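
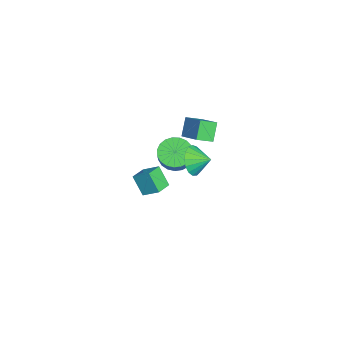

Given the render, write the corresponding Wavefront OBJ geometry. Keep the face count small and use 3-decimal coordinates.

v -2.65 0.326 -0.482
v -2.109 0.519 -1.42
v -2.25 1.354 -0.038
v -2.582 0.738 -1.499
v -3.07 0.862 -1.346
v -3.462 0.863 -0.995
v -3.668 0.741 -0.526
v -3.641 0.524 -0.047
v -3.387 0.261 0.332
v -2.964 0.013 0.525
v -2.47 -0.163 0.487
v -2.016 -0.227 0.227
v -1.708 -0.165 -0.195
v -1.616 0.01 -0.683
v -1.761 0.257 -1.125
v 3.388 -3.133 3.467
v 3.8 -2.232 4.126
v 2.473 -2.573 3.273
v 2.885 -1.672 3.932
v 3.975 -2.568 2.328
v 4.387 -1.667 2.987
v 3.06 -2.008 2.134
v 3.472 -1.107 2.793
v -3.852 -0.157 2.557
v -2.51 0.704 3.393
v -4.19 0.833 2.079
v -2.848 1.694 2.915
v -3.032 -0.394 1.485
v -1.69 0.467 2.321
v -3.37 0.596 1.007
v -2.028 1.457 1.843
v -4.532 -0.739 -1.729
v -3.928 0.031 -2.209
v -2.764 -0.01 -0.811
v -3.368 -0.781 -0.331
v -4.217 0.278 -1.962
v -3.053 0.236 -0.563
v -4.56 0.349 -1.674
v -3.395 0.308 -0.276
v -4.898 0.232 -1.396
v -3.734 0.19 0.002
v -5.173 -0.053 -1.175
v -4.009 -0.095 0.223
v -5.337 -0.457 -1.05
v -4.173 -0.498 0.348
v -5.362 -0.909 -1.043
v -4.198 -0.951 0.355
v -5.243 -1.332 -1.154
v -4.079 -1.374 0.244
v -5.002 -1.653 -1.365
v -3.838 -1.694 0.033
v -4.679 -1.816 -1.638
v -3.515 -1.857 -0.24
v -4.331 -1.792 -1.928
v -3.167 -1.833 -0.53
v -4.018 -1.586 -2.183
v -2.853 -1.628 -0.784
v -3.793 -1.234 -2.359
v -2.629 -1.276 -0.961
v -3.697 -0.797 -2.427
v -2.532 -0.838 -1.029
v -3.744 -0.349 -2.374
v -2.58 -0.391 -0.975
f 2 1 4
f 2 4 3
f 4 1 5
f 4 5 3
f 5 1 6
f 5 6 3
f 6 1 7
f 6 7 3
f 7 1 8
f 7 8 3
f 8 1 9
f 8 9 3
f 9 1 10
f 9 10 3
f 10 1 11
f 10 11 3
f 11 1 12
f 11 12 3
f 12 1 13
f 12 13 3
f 13 1 14
f 13 14 3
f 14 1 15
f 14 15 3
f 15 1 2
f 15 2 3
f 17 19 16
f 20 17 16
f 16 19 18
f 18 20 16
f 17 23 19
f 21 17 20
f 21 23 17
f 19 23 18
f 22 20 18
f 18 23 22
f 22 21 20
f 23 21 22
f 25 27 24
f 28 25 24
f 24 27 26
f 26 28 24
f 25 31 27
f 29 25 28
f 29 31 25
f 27 31 26
f 30 28 26
f 26 31 30
f 30 29 28
f 31 29 30
f 33 32 36
f 33 36 34
f 34 36 37
f 34 37 35
f 36 32 38
f 36 38 37
f 37 38 39
f 37 39 35
f 38 32 40
f 38 40 39
f 39 40 41
f 39 41 35
f 40 32 42
f 40 42 41
f 41 42 43
f 41 43 35
f 42 32 44
f 42 44 43
f 43 44 45
f 43 45 35
f 44 32 46
f 44 46 45
f 45 46 47
f 45 47 35
f 46 32 48
f 46 48 47
f 47 48 49
f 47 49 35
f 48 32 50
f 48 50 49
f 49 50 51
f 49 51 35
f 50 32 52
f 50 52 51
f 51 52 53
f 51 53 35
f 52 32 54
f 52 54 53
f 53 54 55
f 53 55 35
f 54 32 56
f 54 56 55
f 55 56 57
f 55 57 35
f 56 32 58
f 56 58 57
f 57 58 59
f 57 59 35
f 58 32 60
f 58 60 59
f 59 60 61
f 59 61 35
f 60 32 62
f 60 62 61
f 61 62 63
f 61 63 35
f 62 32 33
f 62 33 63
f 63 33 34
f 63 34 35



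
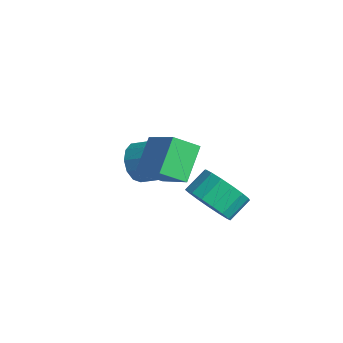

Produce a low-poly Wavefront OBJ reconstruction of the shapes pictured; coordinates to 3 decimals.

v -0.559 1.869 -0.926
v -0.002 1.648 -1.584
v 0.777 2.211 -1.112
v 0.219 2.431 -0.454
v -0.225 2.075 -1.724
v 0.553 2.638 -1.253
v -0.554 2.436 -1.611
v 0.224 2.999 -1.14
v -0.885 2.617 -1.281
v -0.107 3.18 -0.81
v -1.113 2.56 -0.837
v -0.334 3.123 -0.366
v -1.164 2.284 -0.422
v -0.386 2.847 0.049
v -1.024 1.876 -0.167
v -0.245 2.439 0.305
v -0.736 1.465 -0.152
v 0.043 2.028 0.319
v -0.392 1.183 -0.383
v 0.387 1.746 0.088
v -0.101 1.118 -0.786
v 0.678 1.681 -0.315
v 0.045 1.292 -1.234
v 0.823 1.855 -0.763
v 1.486 0.513 0.55
v 0.779 1.538 1.571
v 1.868 1.406 -0.083
v 1.161 2.431 0.938
v 2.999 0.569 1.542
v 2.292 1.594 2.563
v 3.381 1.462 0.909
v 2.674 2.487 1.93
v 3.838 2.027 -0.276
v 4.597 2.479 -0.804
v 4.481 3.386 -0.193
v 3.722 2.933 0.336
v 4.19 2.598 -1.057
v 4.075 3.505 -0.445
v 3.703 2.586 -1.13
v 3.588 3.493 -0.519
v 3.246 2.445 -1.008
v 3.131 3.352 -0.396
v 2.925 2.209 -0.718
v 2.81 3.116 -0.106
v 2.813 1.931 -0.327
v 2.698 2.838 0.285
v 2.936 1.674 0.076
v 2.821 2.581 0.688
v 3.265 1.499 0.399
v 3.15 2.406 1.01
v 3.726 1.444 0.566
v 3.61 2.351 1.178
v 4.212 1.523 0.541
v 4.096 2.43 1.153
v 4.612 1.717 0.329
v 4.497 2.624 0.941
v 4.835 1.982 -0.022
v 4.72 2.889 0.59
v 4.829 2.257 -0.431
v 4.714 3.164 0.181
f 2 1 5
f 2 5 3
f 3 5 6
f 3 6 4
f 5 1 7
f 5 7 6
f 6 7 8
f 6 8 4
f 7 1 9
f 7 9 8
f 8 9 10
f 8 10 4
f 9 1 11
f 9 11 10
f 10 11 12
f 10 12 4
f 11 1 13
f 11 13 12
f 12 13 14
f 12 14 4
f 13 1 15
f 13 15 14
f 14 15 16
f 14 16 4
f 15 1 17
f 15 17 16
f 16 17 18
f 16 18 4
f 17 1 19
f 17 19 18
f 18 19 20
f 18 20 4
f 19 1 21
f 19 21 20
f 20 21 22
f 20 22 4
f 21 1 23
f 21 23 22
f 22 23 24
f 22 24 4
f 23 1 2
f 23 2 24
f 24 2 3
f 24 3 4
f 26 28 25
f 29 26 25
f 25 28 27
f 27 29 25
f 26 32 28
f 30 26 29
f 30 32 26
f 28 32 27
f 31 29 27
f 27 32 31
f 31 30 29
f 32 30 31
f 34 33 37
f 34 37 35
f 35 37 38
f 35 38 36
f 37 33 39
f 37 39 38
f 38 39 40
f 38 40 36
f 39 33 41
f 39 41 40
f 40 41 42
f 40 42 36
f 41 33 43
f 41 43 42
f 42 43 44
f 42 44 36
f 43 33 45
f 43 45 44
f 44 45 46
f 44 46 36
f 45 33 47
f 45 47 46
f 46 47 48
f 46 48 36
f 47 33 49
f 47 49 48
f 48 49 50
f 48 50 36
f 49 33 51
f 49 51 50
f 50 51 52
f 50 52 36
f 51 33 53
f 51 53 52
f 52 53 54
f 52 54 36
f 53 33 55
f 53 55 54
f 54 55 56
f 54 56 36
f 55 33 57
f 55 57 56
f 56 57 58
f 56 58 36
f 57 33 59
f 57 59 58
f 58 59 60
f 58 60 36
f 59 33 34
f 59 34 60
f 60 34 35
f 60 35 36



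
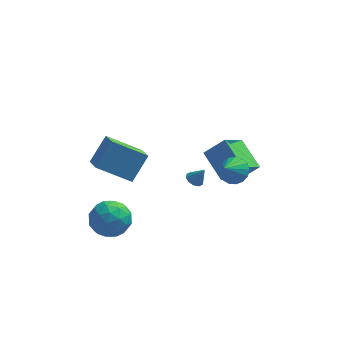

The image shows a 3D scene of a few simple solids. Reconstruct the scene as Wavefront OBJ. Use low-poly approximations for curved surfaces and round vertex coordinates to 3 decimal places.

v -4.722 -1.404 -2.926
v -3.862 -1.527 -3.782
v -3.738 -2.653 -1.758
v -2.878 -2.776 -2.614
v -2.998 -1.719 -2.018
v -3.607 -0.947 -2.74
v -3.993 -3.233 -2.8
v -4.602 -2.461 -3.522
v -3.412 -2.657 -3.704
v -2.797 -1.721 -3.221
v -4.803 -2.459 -2.319
v -4.188 -1.523 -1.836
v -4.378 -1.356 -3.457
v -3.222 -2.824 -2.083
v -3.292 -2.203 -1.733
v -2.787 -2.275 -2.236
v -4.228 -1.015 -2.844
v -3.723 -1.087 -3.347
v -3.215 -1.2 -2.31
v -3.877 -3.093 -2.193
v -3.372 -3.165 -2.696
v -4.813 -1.905 -3.304
v -4.308 -1.977 -3.807
v -4.385 -2.98 -3.23
v -3.608 -2.092 -3.914
v -3.03 -2.827 -3.227
v -3.685 -3.096 -3.337
v -4.043 -2.642 -3.761
v -3.247 -1.542 -3.63
v -2.668 -2.277 -2.943
v -2.739 -1.655 -2.593
v -3.097 -1.201 -3.017
v -2.982 -2.207 -3.584
v -4.932 -1.903 -2.597
v -4.353 -2.638 -1.91
v -4.503 -2.979 -2.523
v -4.861 -2.525 -2.947
v -4.57 -1.353 -2.313
v -3.992 -2.088 -1.626
v -3.557 -1.538 -1.779
v -3.915 -1.084 -2.203
v -4.618 -1.973 -1.956
v 2.544 1.08 -1.286
v 2.976 1.509 -0.65
v 2.016 0.2 -0.334
v 2.605 1.707 -0.672
v 2.221 1.763 -0.834
v 1.91 1.661 -1.1
v 1.745 1.427 -1.409
v 1.763 1.113 -1.689
v 1.96 0.792 -1.877
v 2.291 0.536 -1.93
v 2.68 0.406 -1.835
v 3.038 0.429 -1.614
v 3.283 0.602 -1.318
v 3.358 0.885 -1.014
v 3.248 1.212 -0.773
v -2.563 -2.736 0.989
v -4.407 -2.743 2.075
v -2.993 -1.409 0.268
v -4.837 -1.416 1.353
v -1.803 -1.784 2.287
v -3.647 -1.791 3.372
v -2.233 -0.457 1.565
v -4.077 -0.464 2.651
v 0.358 3.606 -4.445
v 0.808 3.419 -4.722
v 0.902 3.534 -3.515
v 0.828 3.764 -4.707
v 0.668 4.049 -4.592
v 0.391 4.165 -4.421
v 0.101 4.067 -4.259
v -0.091 3.794 -4.169
v -0.111 3.448 -4.184
v 0.048 3.163 -4.299
v 0.326 3.048 -4.47
v 0.616 3.145 -4.632
v 1.866 1.491 -2.513
v 0.846 3.019 -1.581
v 2.776 2.759 -3.596
v 1.757 4.287 -2.664
v 3.003 1.593 -1.436
v 1.984 3.121 -0.504
v 3.914 2.861 -2.519
v 2.894 4.389 -1.587
f 1 38 17
f 38 12 41
f 17 41 6
f 38 41 17
f 1 17 13
f 17 6 18
f 13 18 2
f 17 18 13
f 1 13 22
f 13 2 23
f 22 23 8
f 13 23 22
f 1 22 34
f 22 8 37
f 34 37 11
f 22 37 34
f 1 34 38
f 34 11 42
f 38 42 12
f 34 42 38
f 2 18 29
f 18 6 32
f 29 32 10
f 18 32 29
f 6 41 19
f 41 12 40
f 19 40 5
f 41 40 19
f 12 42 39
f 42 11 35
f 39 35 3
f 42 35 39
f 11 37 36
f 37 8 24
f 36 24 7
f 37 24 36
f 8 23 28
f 23 2 25
f 28 25 9
f 23 25 28
f 4 30 16
f 30 10 31
f 16 31 5
f 30 31 16
f 4 16 14
f 16 5 15
f 14 15 3
f 16 15 14
f 4 14 21
f 14 3 20
f 21 20 7
f 14 20 21
f 4 21 26
f 21 7 27
f 26 27 9
f 21 27 26
f 4 26 30
f 26 9 33
f 30 33 10
f 26 33 30
f 5 31 19
f 31 10 32
f 19 32 6
f 31 32 19
f 3 15 39
f 15 5 40
f 39 40 12
f 15 40 39
f 7 20 36
f 20 3 35
f 36 35 11
f 20 35 36
f 9 27 28
f 27 7 24
f 28 24 8
f 27 24 28
f 10 33 29
f 33 9 25
f 29 25 2
f 33 25 29
f 44 43 46
f 44 46 45
f 46 43 47
f 46 47 45
f 47 43 48
f 47 48 45
f 48 43 49
f 48 49 45
f 49 43 50
f 49 50 45
f 50 43 51
f 50 51 45
f 51 43 52
f 51 52 45
f 52 43 53
f 52 53 45
f 53 43 54
f 53 54 45
f 54 43 55
f 54 55 45
f 55 43 56
f 55 56 45
f 56 43 57
f 56 57 45
f 57 43 44
f 57 44 45
f 59 61 58
f 62 59 58
f 58 61 60
f 60 62 58
f 59 65 61
f 63 59 62
f 63 65 59
f 61 65 60
f 64 62 60
f 60 65 64
f 64 63 62
f 65 63 64
f 67 66 69
f 67 69 68
f 69 66 70
f 69 70 68
f 70 66 71
f 70 71 68
f 71 66 72
f 71 72 68
f 72 66 73
f 72 73 68
f 73 66 74
f 73 74 68
f 74 66 75
f 74 75 68
f 75 66 76
f 75 76 68
f 76 66 77
f 76 77 68
f 77 66 67
f 77 67 68
f 79 81 78
f 82 79 78
f 78 81 80
f 80 82 78
f 79 85 81
f 83 79 82
f 83 85 79
f 81 85 80
f 84 82 80
f 80 85 84
f 84 83 82
f 85 83 84



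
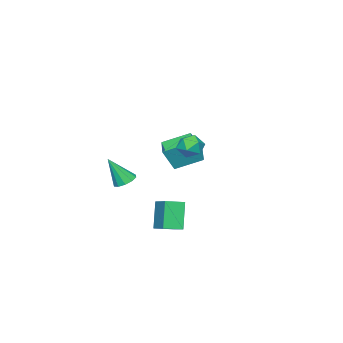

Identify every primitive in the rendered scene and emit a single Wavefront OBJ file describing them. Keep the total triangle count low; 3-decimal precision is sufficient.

v -4.911 -2.33 -1.914
v -4.194 -2.684 -0.391
v -3.84 -1.446 -2.212
v -3.123 -1.801 -0.689
v -3.937 -3.779 -2.711
v -3.22 -4.134 -1.188
v -2.866 -2.896 -3.009
v -2.149 -3.25 -1.486
v 0.952 1.374 1.244
v 1.247 1.831 0.547
v 2.213 1.549 1.893
v 2.508 2.006 1.196
v 1.883 2.349 1.717
v 1.104 2.242 1.316
v 2.356 1.138 1.124
v 1.577 1.031 0.723
v 2.115 1.685 0.473
v 1.823 2.433 0.84
v 1.637 0.947 1.6
v 1.345 1.695 1.967
v 2.869 1.358 -4.931
v 2.179 0.965 -3.172
v 3.822 2.761 -4.243
v 3.132 2.368 -2.484
v 3.768 0.652 -4.736
v 3.078 0.259 -2.977
v 4.721 2.055 -4.048
v 4.031 1.662 -2.289
v 2.165 -2.642 -2.33
v 2.74 -2.145 -2.34
v 2.815 -3.358 -0.59
v 2.377 -1.943 -2.121
v 1.933 -2.007 -1.982
v 1.578 -2.315 -1.976
v 1.447 -2.747 -2.105
v 1.591 -3.139 -2.32
v 1.954 -3.341 -2.539
v 2.398 -3.277 -2.678
v 2.753 -2.969 -2.684
v 2.884 -2.537 -2.555
f 2 4 1
f 5 2 1
f 1 4 3
f 3 5 1
f 2 8 4
f 6 2 5
f 6 8 2
f 4 8 3
f 7 5 3
f 3 8 7
f 7 6 5
f 8 6 7
f 9 20 14
f 9 14 10
f 9 10 16
f 9 16 19
f 9 19 20
f 10 14 18
f 14 20 13
f 20 19 11
f 19 16 15
f 16 10 17
f 12 18 13
f 12 13 11
f 12 11 15
f 12 15 17
f 12 17 18
f 13 18 14
f 11 13 20
f 15 11 19
f 17 15 16
f 18 17 10
f 22 24 21
f 25 22 21
f 21 24 23
f 23 25 21
f 22 28 24
f 26 22 25
f 26 28 22
f 24 28 23
f 27 25 23
f 23 28 27
f 27 26 25
f 28 26 27
f 30 29 32
f 30 32 31
f 32 29 33
f 32 33 31
f 33 29 34
f 33 34 31
f 34 29 35
f 34 35 31
f 35 29 36
f 35 36 31
f 36 29 37
f 36 37 31
f 37 29 38
f 37 38 31
f 38 29 39
f 38 39 31
f 39 29 40
f 39 40 31
f 40 29 30
f 40 30 31



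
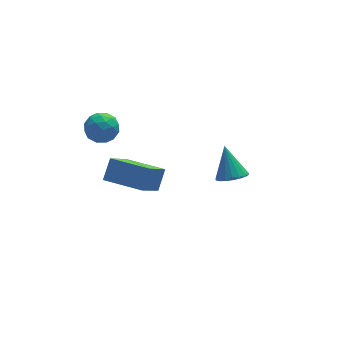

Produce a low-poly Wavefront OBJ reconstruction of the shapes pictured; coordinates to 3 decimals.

v 2.991 2.806 -3.985
v 3.9 2.842 -3.952
v 2.889 3.914 -2.335
v 3.805 3.166 -4.176
v 3.549 3.419 -4.361
v 3.183 3.551 -4.473
v 2.778 3.535 -4.487
v 2.416 3.375 -4.402
v 2.168 3.102 -4.235
v 2.083 2.771 -4.018
v 2.177 2.447 -3.794
v 2.434 2.194 -3.609
v 2.8 2.062 -3.498
v 3.204 2.078 -3.483
v 3.567 2.238 -3.568
v 3.815 2.511 -3.735
v -1.798 0.061 -1.13
v -2.924 -1.093 0.353
v -3.412 1.508 -1.228
v -4.538 0.354 0.255
v -1.242 0.746 -0.175
v -2.368 -0.408 1.308
v -2.856 2.193 -0.273
v -3.982 1.039 1.21
v -4.51 3.626 1.647
v -3.836 4.292 1.89
v -3.644 3.208 0.39
v -2.97 3.874 0.633
v -3.096 3.081 1.191
v -3.632 3.339 1.967
v -3.848 4.161 0.313
v -4.384 4.419 1.089
v -3.428 4.623 1.065
v -2.963 3.955 1.608
v -4.517 3.545 0.672
v -4.052 2.877 1.215
v -4.249 3.995 1.878
v -3.231 3.505 0.402
v -3.305 3.038 0.729
v -2.909 3.43 0.872
v -4.129 3.435 1.924
v -3.733 3.827 2.067
v -3.298 3.115 1.656
v -3.747 3.673 0.213
v -3.351 4.065 0.356
v -4.571 4.07 1.408
v -4.175 4.462 1.551
v -4.182 4.385 0.624
v -3.613 4.582 1.537
v -3.104 4.336 0.798
v -3.62 4.505 0.61
v -3.935 4.656 1.066
v -3.34 4.189 1.856
v -2.831 3.944 1.117
v -2.905 3.477 1.445
v -3.219 3.629 1.901
v -3.1 4.384 1.371
v -4.649 3.556 1.163
v -4.14 3.311 0.424
v -4.261 3.871 0.379
v -4.575 4.023 0.835
v -4.376 3.164 1.482
v -3.867 2.918 0.743
v -3.545 2.844 1.214
v -3.86 2.995 1.67
v -4.38 3.116 0.909
f 2 1 4
f 2 4 3
f 4 1 5
f 4 5 3
f 5 1 6
f 5 6 3
f 6 1 7
f 6 7 3
f 7 1 8
f 7 8 3
f 8 1 9
f 8 9 3
f 9 1 10
f 9 10 3
f 10 1 11
f 10 11 3
f 11 1 12
f 11 12 3
f 12 1 13
f 12 13 3
f 13 1 14
f 13 14 3
f 14 1 15
f 14 15 3
f 15 1 16
f 15 16 3
f 16 1 2
f 16 2 3
f 18 20 17
f 21 18 17
f 17 20 19
f 19 21 17
f 18 24 20
f 22 18 21
f 22 24 18
f 20 24 19
f 23 21 19
f 19 24 23
f 23 22 21
f 24 22 23
f 25 62 41
f 62 36 65
f 41 65 30
f 62 65 41
f 25 41 37
f 41 30 42
f 37 42 26
f 41 42 37
f 25 37 46
f 37 26 47
f 46 47 32
f 37 47 46
f 25 46 58
f 46 32 61
f 58 61 35
f 46 61 58
f 25 58 62
f 58 35 66
f 62 66 36
f 58 66 62
f 26 42 53
f 42 30 56
f 53 56 34
f 42 56 53
f 30 65 43
f 65 36 64
f 43 64 29
f 65 64 43
f 36 66 63
f 66 35 59
f 63 59 27
f 66 59 63
f 35 61 60
f 61 32 48
f 60 48 31
f 61 48 60
f 32 47 52
f 47 26 49
f 52 49 33
f 47 49 52
f 28 54 40
f 54 34 55
f 40 55 29
f 54 55 40
f 28 40 38
f 40 29 39
f 38 39 27
f 40 39 38
f 28 38 45
f 38 27 44
f 45 44 31
f 38 44 45
f 28 45 50
f 45 31 51
f 50 51 33
f 45 51 50
f 28 50 54
f 50 33 57
f 54 57 34
f 50 57 54
f 29 55 43
f 55 34 56
f 43 56 30
f 55 56 43
f 27 39 63
f 39 29 64
f 63 64 36
f 39 64 63
f 31 44 60
f 44 27 59
f 60 59 35
f 44 59 60
f 33 51 52
f 51 31 48
f 52 48 32
f 51 48 52
f 34 57 53
f 57 33 49
f 53 49 26
f 57 49 53



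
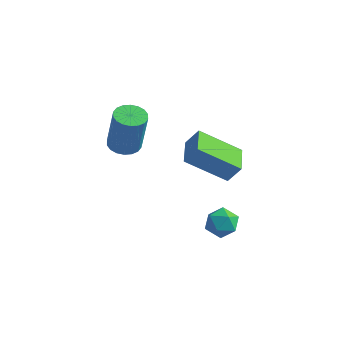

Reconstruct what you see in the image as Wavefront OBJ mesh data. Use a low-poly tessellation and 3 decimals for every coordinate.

v 1.39 -3.168 -0.042
v 1.955 -3.547 -0.441
v 1.185 -4.213 0.661
v 1.75 -4.592 0.262
v 1.94 -4.003 0.751
v 2.066 -3.357 0.317
v 1.074 -4.403 -0.097
v 1.2 -3.757 -0.531
v 1.76 -4.31 -0.474
v 2.295 -4.063 0.049
v 0.845 -3.697 0.171
v 1.38 -3.45 0.694
v -3.937 -2.468 1.827
v -3.24 -2.219 1.706
v -2.866 -2.264 3.772
v -3.563 -2.512 3.893
v -3.414 -1.937 1.744
v -3.039 -1.982 3.81
v -3.691 -1.76 1.798
v -3.317 -1.804 3.864
v -4.018 -1.723 1.858
v -3.643 -1.767 3.924
v -4.328 -1.833 1.912
v -3.954 -1.878 3.978
v -4.561 -2.069 1.949
v -4.186 -2.114 4.015
v -4.67 -2.384 1.962
v -4.296 -2.429 4.028
v -4.634 -2.716 1.948
v -4.26 -2.761 4.014
v -4.461 -2.998 1.91
v -4.086 -3.043 3.976
v -4.183 -3.176 1.856
v -3.809 -3.22 3.922
v -3.857 -3.213 1.796
v -3.482 -3.257 3.862
v -3.546 -3.102 1.742
v -3.172 -3.147 3.808
v -3.314 -2.866 1.705
v -2.939 -2.911 3.771
v -3.204 -2.551 1.692
v -2.83 -2.596 3.758
v 1.104 -2.565 1.622
v -0.488 -3.416 2.845
v 0.465 -1.32 1.656
v -1.127 -2.171 2.878
v 1.607 -2.329 2.442
v 0.015 -3.18 3.664
v 0.968 -1.084 2.475
v -0.624 -1.935 3.698
f 1 12 6
f 1 6 2
f 1 2 8
f 1 8 11
f 1 11 12
f 2 6 10
f 6 12 5
f 12 11 3
f 11 8 7
f 8 2 9
f 4 10 5
f 4 5 3
f 4 3 7
f 4 7 9
f 4 9 10
f 5 10 6
f 3 5 12
f 7 3 11
f 9 7 8
f 10 9 2
f 14 13 17
f 14 17 15
f 15 17 18
f 15 18 16
f 17 13 19
f 17 19 18
f 18 19 20
f 18 20 16
f 19 13 21
f 19 21 20
f 20 21 22
f 20 22 16
f 21 13 23
f 21 23 22
f 22 23 24
f 22 24 16
f 23 13 25
f 23 25 24
f 24 25 26
f 24 26 16
f 25 13 27
f 25 27 26
f 26 27 28
f 26 28 16
f 27 13 29
f 27 29 28
f 28 29 30
f 28 30 16
f 29 13 31
f 29 31 30
f 30 31 32
f 30 32 16
f 31 13 33
f 31 33 32
f 32 33 34
f 32 34 16
f 33 13 35
f 33 35 34
f 34 35 36
f 34 36 16
f 35 13 37
f 35 37 36
f 36 37 38
f 36 38 16
f 37 13 39
f 37 39 38
f 38 39 40
f 38 40 16
f 39 13 41
f 39 41 40
f 40 41 42
f 40 42 16
f 41 13 14
f 41 14 42
f 42 14 15
f 42 15 16
f 44 46 43
f 47 44 43
f 43 46 45
f 45 47 43
f 44 50 46
f 48 44 47
f 48 50 44
f 46 50 45
f 49 47 45
f 45 50 49
f 49 48 47
f 50 48 49



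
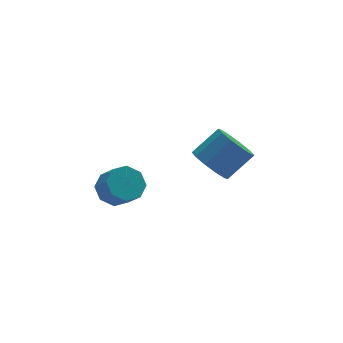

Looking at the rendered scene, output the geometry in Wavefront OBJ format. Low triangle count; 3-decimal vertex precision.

v -3.623 0.669 -4.086
v -3.205 0.125 -4.714
v -2.958 -0.692 -3.842
v -3.377 -0.149 -3.214
v -2.755 0.585 -4.409
v -2.509 -0.232 -3.537
v -2.814 1.094 -3.916
v -2.568 0.277 -3.044
v -3.347 1.354 -3.522
v -3.101 0.537 -2.65
v -4.042 1.212 -3.458
v -3.795 0.395 -2.586
v -4.491 0.752 -3.763
v -4.245 -0.065 -2.891
v -4.432 0.243 -4.256
v -4.186 -0.574 -3.384
v -3.899 -0.017 -4.65
v -3.653 -0.834 -3.778
v 0.717 0.516 -3.722
v 1.31 -0.087 -4.344
v 2.597 0.042 -3.24
v 2.003 0.644 -2.618
v 1.399 0.531 -4.519
v 2.686 0.66 -3.416
v 1.227 1.144 -4.391
v 2.514 1.272 -3.287
v 0.86 1.516 -4.006
v 2.147 1.645 -2.903
v 0.439 1.507 -3.513
v 1.725 1.635 -2.41
v 0.123 1.118 -3.1
v 1.41 1.247 -1.996
v 0.034 0.5 -2.924
v 1.321 0.629 -1.821
v 0.206 -0.112 -3.053
v 1.493 0.016 -1.949
v 0.573 -0.485 -3.437
v 1.86 -0.356 -2.334
v 0.995 -0.475 -3.93
v 2.281 -0.347 -2.827
f 2 1 5
f 2 5 3
f 3 5 6
f 3 6 4
f 5 1 7
f 5 7 6
f 6 7 8
f 6 8 4
f 7 1 9
f 7 9 8
f 8 9 10
f 8 10 4
f 9 1 11
f 9 11 10
f 10 11 12
f 10 12 4
f 11 1 13
f 11 13 12
f 12 13 14
f 12 14 4
f 13 1 15
f 13 15 14
f 14 15 16
f 14 16 4
f 15 1 17
f 15 17 16
f 16 17 18
f 16 18 4
f 17 1 2
f 17 2 18
f 18 2 3
f 18 3 4
f 20 19 23
f 20 23 21
f 21 23 24
f 21 24 22
f 23 19 25
f 23 25 24
f 24 25 26
f 24 26 22
f 25 19 27
f 25 27 26
f 26 27 28
f 26 28 22
f 27 19 29
f 27 29 28
f 28 29 30
f 28 30 22
f 29 19 31
f 29 31 30
f 30 31 32
f 30 32 22
f 31 19 33
f 31 33 32
f 32 33 34
f 32 34 22
f 33 19 35
f 33 35 34
f 34 35 36
f 34 36 22
f 35 19 37
f 35 37 36
f 36 37 38
f 36 38 22
f 37 19 39
f 37 39 38
f 38 39 40
f 38 40 22
f 39 19 20
f 39 20 40
f 40 20 21
f 40 21 22



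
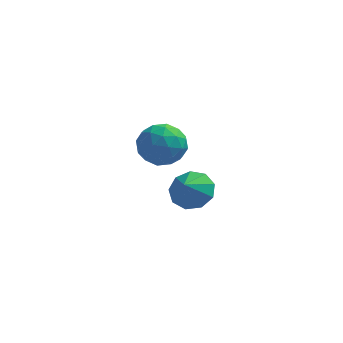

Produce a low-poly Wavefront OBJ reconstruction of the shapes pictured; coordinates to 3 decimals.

v -0.526 4.31 -1.111
v 0.415 3.982 -1.197
v -0.714 3.55 -0.269
v 0.386 4.492 -0.742
v -0.07 4.917 -0.46
v -0.738 5.058 -0.482
v -1.308 4.85 -0.799
v -1.511 4.389 -1.261
v -1.253 3.891 -1.653
v -0.655 3.589 -1.792
v 0.004 3.625 -1.611
v -1.635 1.674 3.934
v -0.585 1.74 3.79
v -1.535 -0.04 3.87
v -0.485 0.026 3.726
v -0.911 0.295 4.661
v -0.972 1.354 4.701
v -1.148 0.346 2.959
v -1.209 1.405 2.999
v -0.284 0.919 3.188
v -0.137 0.888 4.239
v -1.983 0.812 3.421
v -1.836 0.781 4.472
v -1.118 1.858 3.868
v -1.002 -0.158 3.792
v -1.252 0.001 4.342
v -0.635 0.039 4.257
v -1.346 1.631 4.403
v -0.729 1.67 4.318
v -0.921 0.82 4.83
v -1.391 0.03 3.342
v -0.774 0.069 3.257
v -1.485 1.661 3.403
v -0.868 1.699 3.318
v -1.199 0.88 2.83
v -0.324 1.414 3.429
v -0.266 0.406 3.391
v -0.655 0.594 2.941
v -0.691 1.217 2.964
v -0.238 1.396 4.047
v -0.18 0.388 4.009
v -0.43 0.546 4.559
v -0.466 1.169 4.582
v -0.061 0.913 3.693
v -1.94 1.312 3.651
v -1.882 0.304 3.613
v -1.654 0.531 3.078
v -1.69 1.154 3.101
v -1.854 1.294 4.269
v -1.796 0.286 4.231
v -1.429 0.483 4.696
v -1.465 1.106 4.719
v -2.059 0.787 3.967
f 2 1 4
f 2 4 3
f 4 1 5
f 4 5 3
f 5 1 6
f 5 6 3
f 6 1 7
f 6 7 3
f 7 1 8
f 7 8 3
f 8 1 9
f 8 9 3
f 9 1 10
f 9 10 3
f 10 1 11
f 10 11 3
f 11 1 2
f 11 2 3
f 12 49 28
f 49 23 52
f 28 52 17
f 49 52 28
f 12 28 24
f 28 17 29
f 24 29 13
f 28 29 24
f 12 24 33
f 24 13 34
f 33 34 19
f 24 34 33
f 12 33 45
f 33 19 48
f 45 48 22
f 33 48 45
f 12 45 49
f 45 22 53
f 49 53 23
f 45 53 49
f 13 29 40
f 29 17 43
f 40 43 21
f 29 43 40
f 17 52 30
f 52 23 51
f 30 51 16
f 52 51 30
f 23 53 50
f 53 22 46
f 50 46 14
f 53 46 50
f 22 48 47
f 48 19 35
f 47 35 18
f 48 35 47
f 19 34 39
f 34 13 36
f 39 36 20
f 34 36 39
f 15 41 27
f 41 21 42
f 27 42 16
f 41 42 27
f 15 27 25
f 27 16 26
f 25 26 14
f 27 26 25
f 15 25 32
f 25 14 31
f 32 31 18
f 25 31 32
f 15 32 37
f 32 18 38
f 37 38 20
f 32 38 37
f 15 37 41
f 37 20 44
f 41 44 21
f 37 44 41
f 16 42 30
f 42 21 43
f 30 43 17
f 42 43 30
f 14 26 50
f 26 16 51
f 50 51 23
f 26 51 50
f 18 31 47
f 31 14 46
f 47 46 22
f 31 46 47
f 20 38 39
f 38 18 35
f 39 35 19
f 38 35 39
f 21 44 40
f 44 20 36
f 40 36 13
f 44 36 40



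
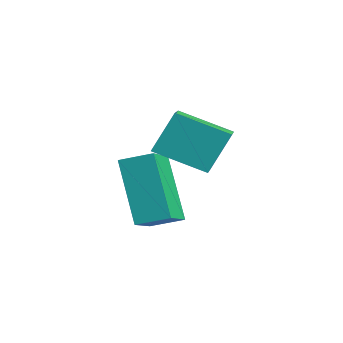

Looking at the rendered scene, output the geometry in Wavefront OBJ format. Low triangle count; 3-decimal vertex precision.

v 2.631 -1.252 -0.292
v 2.571 -0.584 0.891
v 1.716 -0.773 -0.608
v 1.657 -0.104 0.575
v 3.463 -0.076 -0.915
v 3.404 0.593 0.268
v 2.549 0.404 -1.231
v 2.489 1.072 -0.048
v 1.776 -0.942 -3.364
v 0.609 -0.925 -1.57
v 2.247 -0.161 -3.065
v 1.08 -0.144 -1.271
v 2.68 -1.716 -2.769
v 1.513 -1.699 -0.975
v 3.151 -0.935 -2.47
v 1.984 -0.918 -0.676
f 2 4 1
f 5 2 1
f 1 4 3
f 3 5 1
f 2 8 4
f 6 2 5
f 6 8 2
f 4 8 3
f 7 5 3
f 3 8 7
f 7 6 5
f 8 6 7
f 10 12 9
f 13 10 9
f 9 12 11
f 11 13 9
f 10 16 12
f 14 10 13
f 14 16 10
f 12 16 11
f 15 13 11
f 11 16 15
f 15 14 13
f 16 14 15



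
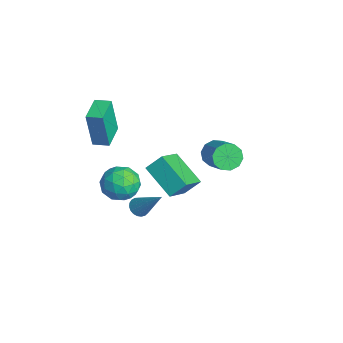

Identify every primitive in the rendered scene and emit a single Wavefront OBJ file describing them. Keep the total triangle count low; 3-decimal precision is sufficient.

v -0.502 -2.667 -0.454
v 0.011 -2.618 -1.321
v 0.169 -4.122 -0.139
v 0.682 -4.073 -1.006
v 0.915 -3.451 -0.246
v 0.5 -2.552 -0.44
v -0.32 -4.188 -1.02
v -0.735 -3.289 -1.214
v 0.124 -3.558 -1.671
v 0.887 -3.102 -1.193
v -0.707 -3.638 -0.267
v 0.056 -3.182 0.211
v -0.304 -2.515 -0.915
v 0.484 -4.225 -0.545
v 0.621 -3.86 -0.098
v 0.923 -3.831 -0.608
v -0.017 -2.476 -0.397
v 0.285 -2.447 -0.907
v 0.816 -2.937 -0.275
v -0.105 -4.293 -0.553
v 0.197 -4.264 -1.063
v -0.743 -2.909 -0.852
v -0.441 -2.88 -1.362
v -0.636 -3.803 -1.185
v 0.064 -3.038 -1.63
v 0.458 -3.893 -1.446
v -0.131 -3.961 -1.453
v -0.375 -3.432 -1.568
v 0.513 -2.77 -1.349
v 0.907 -3.626 -1.164
v 1.044 -3.261 -0.717
v 0.8 -2.732 -0.832
v 0.579 -3.323 -1.555
v -0.727 -3.114 -0.296
v -0.333 -3.97 -0.111
v -0.62 -4.008 -0.628
v -0.864 -3.479 -0.743
v -0.278 -2.847 -0.014
v 0.116 -3.702 0.17
v 0.555 -3.308 0.108
v 0.311 -2.779 -0.007
v -0.399 -3.417 0.095
v 1.012 -1.709 0.974
v 1.119 -0.98 1.694
v 2.523 -1.042 0.075
v 2.63 -0.313 0.795
v 1.95 -2.687 1.825
v 2.057 -1.958 2.545
v 3.461 -2.02 0.926
v 3.568 -1.291 1.646
v -3.132 2.319 -2.728
v -2.829 2.793 -3.282
v -1.424 2.916 -2.406
v -1.728 2.441 -1.852
v -3.058 3.072 -2.953
v -1.653 3.195 -2.078
v -3.315 3.064 -2.539
v -1.91 3.186 -1.663
v -3.503 2.77 -2.196
v -2.098 2.893 -1.321
v -3.549 2.305 -2.057
v -2.144 2.427 -1.181
v -3.436 1.844 -2.174
v -2.031 1.967 -1.298
v -3.207 1.565 -2.502
v -1.802 1.688 -1.627
v -2.95 1.574 -2.917
v -1.545 1.696 -2.041
v -2.762 1.867 -3.259
v -1.357 1.99 -2.384
v -2.716 2.333 -3.399
v -1.311 2.455 -2.523
v -0.78 -2.243 -3.601
v -0.402 -2.637 -3.669
v 0.32 -1.457 -2.059
v -0.325 -2.473 -3.808
v -0.326 -2.269 -3.911
v -0.406 -2.06 -3.96
v -0.55 -1.884 -3.948
v -0.734 -1.769 -3.875
v -0.926 -1.736 -3.755
v -1.093 -1.791 -3.608
v -1.205 -1.924 -3.46
v -1.244 -2.113 -3.336
v -1.202 -2.324 -3.258
v -1.088 -2.521 -3.239
v -0.92 -2.67 -3.283
v -0.728 -2.745 -3.382
v -0.545 -2.734 -3.518
v -2.545 -3.529 1.228
v -2.557 -3.805 3.269
v -2.111 -2.84 1.323
v -2.123 -3.116 3.365
v -1.357 -4.264 1.135
v -1.369 -4.54 3.177
v -0.923 -3.575 1.231
v -0.935 -3.851 3.272
f 1 38 17
f 38 12 41
f 17 41 6
f 38 41 17
f 1 17 13
f 17 6 18
f 13 18 2
f 17 18 13
f 1 13 22
f 13 2 23
f 22 23 8
f 13 23 22
f 1 22 34
f 22 8 37
f 34 37 11
f 22 37 34
f 1 34 38
f 34 11 42
f 38 42 12
f 34 42 38
f 2 18 29
f 18 6 32
f 29 32 10
f 18 32 29
f 6 41 19
f 41 12 40
f 19 40 5
f 41 40 19
f 12 42 39
f 42 11 35
f 39 35 3
f 42 35 39
f 11 37 36
f 37 8 24
f 36 24 7
f 37 24 36
f 8 23 28
f 23 2 25
f 28 25 9
f 23 25 28
f 4 30 16
f 30 10 31
f 16 31 5
f 30 31 16
f 4 16 14
f 16 5 15
f 14 15 3
f 16 15 14
f 4 14 21
f 14 3 20
f 21 20 7
f 14 20 21
f 4 21 26
f 21 7 27
f 26 27 9
f 21 27 26
f 4 26 30
f 26 9 33
f 30 33 10
f 26 33 30
f 5 31 19
f 31 10 32
f 19 32 6
f 31 32 19
f 3 15 39
f 15 5 40
f 39 40 12
f 15 40 39
f 7 20 36
f 20 3 35
f 36 35 11
f 20 35 36
f 9 27 28
f 27 7 24
f 28 24 8
f 27 24 28
f 10 33 29
f 33 9 25
f 29 25 2
f 33 25 29
f 44 46 43
f 47 44 43
f 43 46 45
f 45 47 43
f 44 50 46
f 48 44 47
f 48 50 44
f 46 50 45
f 49 47 45
f 45 50 49
f 49 48 47
f 50 48 49
f 52 51 55
f 52 55 53
f 53 55 56
f 53 56 54
f 55 51 57
f 55 57 56
f 56 57 58
f 56 58 54
f 57 51 59
f 57 59 58
f 58 59 60
f 58 60 54
f 59 51 61
f 59 61 60
f 60 61 62
f 60 62 54
f 61 51 63
f 61 63 62
f 62 63 64
f 62 64 54
f 63 51 65
f 63 65 64
f 64 65 66
f 64 66 54
f 65 51 67
f 65 67 66
f 66 67 68
f 66 68 54
f 67 51 69
f 67 69 68
f 68 69 70
f 68 70 54
f 69 51 71
f 69 71 70
f 70 71 72
f 70 72 54
f 71 51 52
f 71 52 72
f 72 52 53
f 72 53 54
f 74 73 76
f 74 76 75
f 76 73 77
f 76 77 75
f 77 73 78
f 77 78 75
f 78 73 79
f 78 79 75
f 79 73 80
f 79 80 75
f 80 73 81
f 80 81 75
f 81 73 82
f 81 82 75
f 82 73 83
f 82 83 75
f 83 73 84
f 83 84 75
f 84 73 85
f 84 85 75
f 85 73 86
f 85 86 75
f 86 73 87
f 86 87 75
f 87 73 88
f 87 88 75
f 88 73 89
f 88 89 75
f 89 73 74
f 89 74 75
f 91 93 90
f 94 91 90
f 90 93 92
f 92 94 90
f 91 97 93
f 95 91 94
f 95 97 91
f 93 97 92
f 96 94 92
f 92 97 96
f 96 95 94
f 97 95 96



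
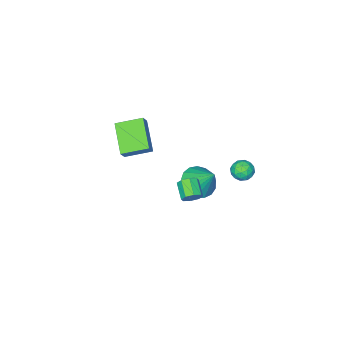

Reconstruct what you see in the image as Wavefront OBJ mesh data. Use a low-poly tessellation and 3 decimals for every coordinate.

v 0.748 0.032 -2.529
v 1.493 0.622 -3
v 0.732 1.248 -1.031
v 1.057 0.821 -3.166
v 0.55 0.839 -3.187
v 0.089 0.672 -3.057
v -0.221 0.359 -2.806
v -0.309 -0.029 -2.491
v -0.155 -0.404 -2.186
v 0.206 -0.678 -1.959
v 0.691 -0.79 -1.862
v 1.19 -0.714 -1.919
v 1.587 -0.467 -2.115
v 1.792 -0.105 -2.406
v 1.758 0.287 -2.725
v 0.257 3.394 1.249
v 0.822 3.79 1.18
v 0.538 2.83 0.32
v 1.103 3.226 0.251
v 1.06 2.771 0.773
v 0.886 3.12 1.347
v 0.474 3.5 0.153
v 0.3 3.849 0.727
v 0.956 3.856 0.502
v 1.319 3.405 0.886
v 0.041 3.215 0.614
v 0.404 2.764 0.998
v 0.515 3.642 1.296
v 0.845 2.978 0.204
v 0.82 2.711 0.511
v 1.152 2.944 0.47
v 0.552 3.248 1.395
v 0.885 3.48 1.354
v 1.025 2.881 1.115
v 0.475 3.14 0.146
v 0.808 3.372 0.105
v 0.208 3.676 1.03
v 0.54 3.909 0.989
v 0.335 3.739 0.385
v 0.926 3.913 0.857
v 1.091 3.581 0.311
v 0.721 3.743 0.253
v 0.619 3.948 0.591
v 1.139 3.648 1.082
v 1.304 3.317 0.536
v 1.279 3.049 0.843
v 1.177 3.254 1.181
v 1.218 3.687 0.684
v 0.056 3.303 0.964
v 0.221 2.972 0.418
v 0.183 3.366 0.319
v 0.081 3.571 0.657
v 0.269 3.039 1.189
v 0.434 2.707 0.643
v 0.741 2.672 0.909
v 0.639 2.877 1.247
v 0.142 2.933 0.816
v 2.984 -3.519 -1.368
v 2.071 -5.057 -0.268
v 1.82 -2.485 -0.888
v 0.906 -4.022 0.212
v 3.434 -3.318 -0.712
v 2.52 -4.855 0.388
v 2.269 -2.283 -0.232
v 1.356 -3.821 0.868
v 3.536 2.54 -0.335
v 3.989 2.533 0.042
v 3.538 1.694 0.571
v 3.084 1.7 0.195
v 3.653 2.801 0.181
v 3.202 1.962 0.71
v 3.248 2.916 0.018
v 2.797 2.077 0.547
v 3.012 2.81 -0.352
v 2.56 1.971 0.177
v 3.082 2.546 -0.711
v 2.631 1.707 -0.182
v 3.418 2.278 -0.85
v 2.967 1.439 -0.321
v 3.823 2.163 -0.687
v 3.372 1.324 -0.158
v 4.06 2.269 -0.317
v 3.608 1.43 0.212
f 2 1 4
f 2 4 3
f 4 1 5
f 4 5 3
f 5 1 6
f 5 6 3
f 6 1 7
f 6 7 3
f 7 1 8
f 7 8 3
f 8 1 9
f 8 9 3
f 9 1 10
f 9 10 3
f 10 1 11
f 10 11 3
f 11 1 12
f 11 12 3
f 12 1 13
f 12 13 3
f 13 1 14
f 13 14 3
f 14 1 15
f 14 15 3
f 15 1 2
f 15 2 3
f 16 53 32
f 53 27 56
f 32 56 21
f 53 56 32
f 16 32 28
f 32 21 33
f 28 33 17
f 32 33 28
f 16 28 37
f 28 17 38
f 37 38 23
f 28 38 37
f 16 37 49
f 37 23 52
f 49 52 26
f 37 52 49
f 16 49 53
f 49 26 57
f 53 57 27
f 49 57 53
f 17 33 44
f 33 21 47
f 44 47 25
f 33 47 44
f 21 56 34
f 56 27 55
f 34 55 20
f 56 55 34
f 27 57 54
f 57 26 50
f 54 50 18
f 57 50 54
f 26 52 51
f 52 23 39
f 51 39 22
f 52 39 51
f 23 38 43
f 38 17 40
f 43 40 24
f 38 40 43
f 19 45 31
f 45 25 46
f 31 46 20
f 45 46 31
f 19 31 29
f 31 20 30
f 29 30 18
f 31 30 29
f 19 29 36
f 29 18 35
f 36 35 22
f 29 35 36
f 19 36 41
f 36 22 42
f 41 42 24
f 36 42 41
f 19 41 45
f 41 24 48
f 45 48 25
f 41 48 45
f 20 46 34
f 46 25 47
f 34 47 21
f 46 47 34
f 18 30 54
f 30 20 55
f 54 55 27
f 30 55 54
f 22 35 51
f 35 18 50
f 51 50 26
f 35 50 51
f 24 42 43
f 42 22 39
f 43 39 23
f 42 39 43
f 25 48 44
f 48 24 40
f 44 40 17
f 48 40 44
f 59 61 58
f 62 59 58
f 58 61 60
f 60 62 58
f 59 65 61
f 63 59 62
f 63 65 59
f 61 65 60
f 64 62 60
f 60 65 64
f 64 63 62
f 65 63 64
f 67 66 70
f 67 70 68
f 68 70 71
f 68 71 69
f 70 66 72
f 70 72 71
f 71 72 73
f 71 73 69
f 72 66 74
f 72 74 73
f 73 74 75
f 73 75 69
f 74 66 76
f 74 76 75
f 75 76 77
f 75 77 69
f 76 66 78
f 76 78 77
f 77 78 79
f 77 79 69
f 78 66 80
f 78 80 79
f 79 80 81
f 79 81 69
f 80 66 82
f 80 82 81
f 81 82 83
f 81 83 69
f 82 66 67
f 82 67 83
f 83 67 68
f 83 68 69



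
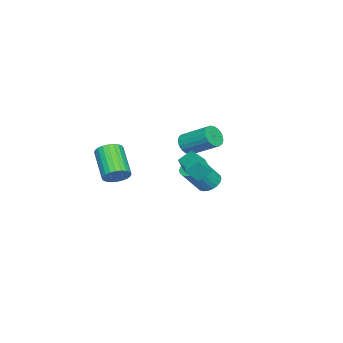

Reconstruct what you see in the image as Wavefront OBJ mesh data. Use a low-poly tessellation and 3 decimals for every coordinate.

v -2.795 1.602 -3.582
v -2.369 2.206 -3.602
v -1.419 1.583 -2.218
v -1.845 0.978 -2.198
v -2.577 2.29 -3.421
v -1.628 1.667 -2.037
v -2.819 2.27 -3.264
v -1.87 1.646 -1.881
v -3.057 2.147 -3.156
v -2.108 1.524 -1.772
v -3.255 1.942 -3.113
v -2.306 1.318 -1.729
v -3.383 1.684 -3.141
v -2.434 1.061 -1.757
v -3.422 1.414 -3.236
v -2.472 0.791 -1.852
v -3.365 1.173 -3.384
v -2.415 0.55 -2
v -3.221 0.997 -3.562
v -2.271 0.374 -2.178
v -3.012 0.913 -3.743
v -2.063 0.29 -2.359
v -2.77 0.934 -3.899
v -1.821 0.31 -2.516
v -2.532 1.056 -4.008
v -1.583 0.433 -2.624
v -2.334 1.262 -4.051
v -1.385 0.638 -2.667
v -2.206 1.519 -4.023
v -1.257 0.896 -2.639
v -2.168 1.789 -3.928
v -1.218 1.166 -2.544
v -2.225 2.03 -3.78
v -1.275 1.407 -2.396
v -3.759 -0.018 -1.443
v -3.149 0.108 -1.824
v -2.891 1.724 -0.878
v -3.501 1.598 -0.497
v -3.36 0.242 -1.996
v -3.102 1.858 -1.05
v -3.64 0.331 -2.073
v -3.382 1.947 -1.127
v -3.94 0.361 -2.04
v -3.682 1.976 -1.095
v -4.209 0.324 -1.905
v -3.951 1.94 -0.959
v -4.4 0.229 -1.689
v -4.142 1.845 -0.743
v -4.481 0.09 -1.431
v -4.223 1.706 -0.485
v -4.436 -0.067 -1.175
v -4.178 1.549 -0.229
v -4.275 -0.215 -0.965
v -4.017 1.401 -0.02
v -4.024 -0.329 -0.838
v -3.766 1.286 0.107
v -3.728 -0.39 -0.816
v -3.469 1.226 0.13
v -3.436 -0.386 -0.901
v -3.178 1.23 0.044
v -3.201 -0.319 -1.081
v -2.943 1.297 -0.135
v -3.062 -0.199 -1.323
v -2.804 1.417 -0.377
v -3.044 -0.049 -1.586
v -2.786 1.567 -0.64
v 2.256 2.605 -0.444
v 1.946 3.188 0.182
v 3.52 3.451 -0.607
v 3.211 4.034 0.02
v 2.709 2.066 0.28
v 2.4 2.649 0.907
v 3.974 2.912 0.118
v 3.664 3.495 0.744
v 3.478 -0.885 -1.017
v 3.752 -0.502 -0.446
v 2.557 -1.451 0.767
v 2.282 -1.835 0.197
v 3.533 -0.332 -0.529
v 2.338 -1.281 0.685
v 3.306 -0.246 -0.685
v 2.111 -1.196 0.528
v 3.105 -0.258 -0.892
v 1.91 -1.207 0.321
v 2.961 -0.365 -1.118
v 1.766 -1.315 0.095
v 2.896 -0.551 -1.329
v 1.7 -1.501 -0.115
v 2.919 -0.789 -1.492
v 1.723 -1.738 -0.278
v 3.027 -1.04 -1.582
v 1.831 -1.99 -0.369
v 3.203 -1.269 -1.587
v 2.008 -2.218 -0.374
v 3.422 -1.439 -1.505
v 2.227 -2.388 -0.291
v 3.649 -1.524 -1.348
v 2.454 -2.474 -0.135
v 3.85 -1.513 -1.141
v 2.655 -2.462 0.072
v 3.994 -1.405 -0.915
v 2.799 -2.355 0.298
v 4.06 -1.219 -0.705
v 2.864 -2.169 0.509
v 4.037 -0.982 -0.542
v 2.841 -1.931 0.672
v 3.929 -0.73 -0.451
v 2.733 -1.68 0.762
f 2 1 5
f 2 5 3
f 3 5 6
f 3 6 4
f 5 1 7
f 5 7 6
f 6 7 8
f 6 8 4
f 7 1 9
f 7 9 8
f 8 9 10
f 8 10 4
f 9 1 11
f 9 11 10
f 10 11 12
f 10 12 4
f 11 1 13
f 11 13 12
f 12 13 14
f 12 14 4
f 13 1 15
f 13 15 14
f 14 15 16
f 14 16 4
f 15 1 17
f 15 17 16
f 16 17 18
f 16 18 4
f 17 1 19
f 17 19 18
f 18 19 20
f 18 20 4
f 19 1 21
f 19 21 20
f 20 21 22
f 20 22 4
f 21 1 23
f 21 23 22
f 22 23 24
f 22 24 4
f 23 1 25
f 23 25 24
f 24 25 26
f 24 26 4
f 25 1 27
f 25 27 26
f 26 27 28
f 26 28 4
f 27 1 29
f 27 29 28
f 28 29 30
f 28 30 4
f 29 1 31
f 29 31 30
f 30 31 32
f 30 32 4
f 31 1 33
f 31 33 32
f 32 33 34
f 32 34 4
f 33 1 2
f 33 2 34
f 34 2 3
f 34 3 4
f 36 35 39
f 36 39 37
f 37 39 40
f 37 40 38
f 39 35 41
f 39 41 40
f 40 41 42
f 40 42 38
f 41 35 43
f 41 43 42
f 42 43 44
f 42 44 38
f 43 35 45
f 43 45 44
f 44 45 46
f 44 46 38
f 45 35 47
f 45 47 46
f 46 47 48
f 46 48 38
f 47 35 49
f 47 49 48
f 48 49 50
f 48 50 38
f 49 35 51
f 49 51 50
f 50 51 52
f 50 52 38
f 51 35 53
f 51 53 52
f 52 53 54
f 52 54 38
f 53 35 55
f 53 55 54
f 54 55 56
f 54 56 38
f 55 35 57
f 55 57 56
f 56 57 58
f 56 58 38
f 57 35 59
f 57 59 58
f 58 59 60
f 58 60 38
f 59 35 61
f 59 61 60
f 60 61 62
f 60 62 38
f 61 35 63
f 61 63 62
f 62 63 64
f 62 64 38
f 63 35 65
f 63 65 64
f 64 65 66
f 64 66 38
f 65 35 36
f 65 36 66
f 66 36 37
f 66 37 38
f 68 70 67
f 71 68 67
f 67 70 69
f 69 71 67
f 68 74 70
f 72 68 71
f 72 74 68
f 70 74 69
f 73 71 69
f 69 74 73
f 73 72 71
f 74 72 73
f 76 75 79
f 76 79 77
f 77 79 80
f 77 80 78
f 79 75 81
f 79 81 80
f 80 81 82
f 80 82 78
f 81 75 83
f 81 83 82
f 82 83 84
f 82 84 78
f 83 75 85
f 83 85 84
f 84 85 86
f 84 86 78
f 85 75 87
f 85 87 86
f 86 87 88
f 86 88 78
f 87 75 89
f 87 89 88
f 88 89 90
f 88 90 78
f 89 75 91
f 89 91 90
f 90 91 92
f 90 92 78
f 91 75 93
f 91 93 92
f 92 93 94
f 92 94 78
f 93 75 95
f 93 95 94
f 94 95 96
f 94 96 78
f 95 75 97
f 95 97 96
f 96 97 98
f 96 98 78
f 97 75 99
f 97 99 98
f 98 99 100
f 98 100 78
f 99 75 101
f 99 101 100
f 100 101 102
f 100 102 78
f 101 75 103
f 101 103 102
f 102 103 104
f 102 104 78
f 103 75 105
f 103 105 104
f 104 105 106
f 104 106 78
f 105 75 107
f 105 107 106
f 106 107 108
f 106 108 78
f 107 75 76
f 107 76 108
f 108 76 77
f 108 77 78



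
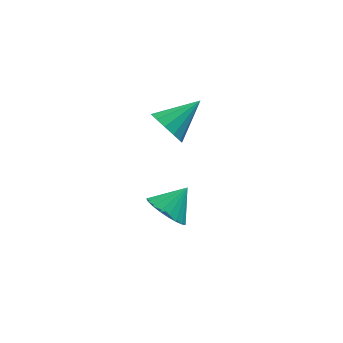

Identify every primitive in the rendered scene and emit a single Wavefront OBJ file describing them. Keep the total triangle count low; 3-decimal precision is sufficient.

v 0.055 -2.051 -1.236
v 0.672 -1.979 -1.928
v 0.925 -1.509 -0.404
v 0.485 -1.642 -1.952
v 0.224 -1.375 -1.852
v -0.067 -1.225 -1.646
v -0.336 -1.217 -1.369
v -0.538 -1.354 -1.069
v -0.638 -1.611 -0.797
v -0.617 -1.945 -0.602
v -0.481 -2.296 -0.516
v -0.251 -2.605 -0.555
v 0.031 -2.818 -0.712
v 0.317 -2.899 -0.959
v 0.558 -2.832 -1.254
v 0.712 -2.631 -1.546
v 0.753 -2.329 -1.784
v 0.621 2.728 -1.054
v 1.186 2.21 -1.545
v 2.079 3.492 -0.186
v 1.118 2.643 -1.812
v 0.893 3.103 -1.838
v 0.581 3.444 -1.615
v 0.283 3.558 -1.214
v 0.092 3.408 -0.763
v 0.069 3.043 -0.403
v 0.221 2.578 -0.251
v 0.501 2.161 -0.353
v 0.819 1.924 -0.678
v 1.074 1.942 -1.123
f 2 1 4
f 2 4 3
f 4 1 5
f 4 5 3
f 5 1 6
f 5 6 3
f 6 1 7
f 6 7 3
f 7 1 8
f 7 8 3
f 8 1 9
f 8 9 3
f 9 1 10
f 9 10 3
f 10 1 11
f 10 11 3
f 11 1 12
f 11 12 3
f 12 1 13
f 12 13 3
f 13 1 14
f 13 14 3
f 14 1 15
f 14 15 3
f 15 1 16
f 15 16 3
f 16 1 17
f 16 17 3
f 17 1 2
f 17 2 3
f 19 18 21
f 19 21 20
f 21 18 22
f 21 22 20
f 22 18 23
f 22 23 20
f 23 18 24
f 23 24 20
f 24 18 25
f 24 25 20
f 25 18 26
f 25 26 20
f 26 18 27
f 26 27 20
f 27 18 28
f 27 28 20
f 28 18 29
f 28 29 20
f 29 18 30
f 29 30 20
f 30 18 19
f 30 19 20



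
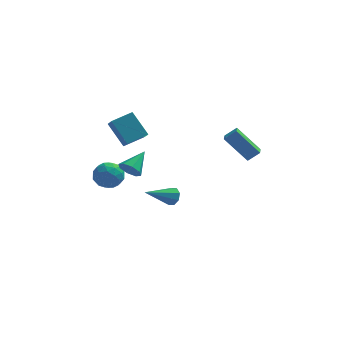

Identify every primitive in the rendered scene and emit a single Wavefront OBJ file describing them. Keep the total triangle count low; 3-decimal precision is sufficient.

v -0.116 2.842 -3.82
v 0.318 2.59 -3.362
v -1.704 1.818 -2.88
v 0.113 3.044 -3.213
v -0.227 3.38 -3.42
v -0.501 3.401 -3.861
v -0.551 3.094 -4.279
v -0.346 2.64 -4.427
v -0.006 2.304 -4.221
v 0.269 2.283 -3.779
v -2.418 -0.101 0.158
v -2.088 0.137 -0.496
v -1.642 1.141 1.002
v -2.608 0.397 -0.398
v -3.017 0.364 0.025
v -3.075 0.06 0.526
v -2.748 -0.339 0.812
v -2.228 -0.598 0.714
v -1.819 -0.566 0.291
v -1.761 -0.261 -0.21
v 2.914 1.318 2.078
v 3.614 1.439 2.679
v 2.937 2.174 1.879
v 3.636 2.296 2.48
v 4.304 0.924 0.54
v 5.003 1.046 1.141
v 4.326 1.781 0.341
v 5.026 1.902 0.942
v -2.603 0.758 1.844
v -3.569 1.559 3.231
v -2.908 1.704 1.086
v -3.874 2.505 2.472
v -1.446 1.455 2.248
v -2.412 2.256 3.634
v -1.751 2.401 1.489
v -2.717 3.202 2.876
v -4.496 2.09 -1.241
v -3.551 2.347 -0.996
v -4.009 0.553 -1.504
v -3.064 0.81 -1.259
v -3.782 0.793 -0.55
v -4.083 1.743 -0.387
v -3.477 1.157 -2.113
v -3.778 2.107 -1.95
v -2.921 1.771 -1.535
v -3.11 1.546 -0.569
v -4.45 1.354 -1.931
v -4.639 1.129 -0.965
v -4.066 2.353 -1.095
v -3.494 0.547 -1.405
v -3.916 0.536 -0.988
v -3.361 0.688 -0.844
v -4.379 1.998 -0.738
v -3.824 2.149 -0.594
v -3.96 1.236 -0.332
v -3.736 0.751 -1.906
v -3.181 0.902 -1.762
v -4.199 2.212 -1.656
v -3.644 2.364 -1.512
v -3.6 1.664 -2.168
v -3.141 2.166 -1.268
v -2.854 1.263 -1.423
v -3.097 1.467 -1.924
v -3.274 2.025 -1.829
v -3.252 2.033 -0.7
v -2.965 1.13 -0.855
v -3.388 1.12 -0.438
v -3.564 1.678 -0.343
v -2.881 1.695 -1.017
v -4.595 1.77 -1.645
v -4.308 0.867 -1.8
v -3.996 1.222 -2.157
v -4.172 1.78 -2.062
v -4.706 1.637 -1.077
v -4.419 0.734 -1.232
v -4.286 0.875 -0.671
v -4.463 1.433 -0.576
v -4.679 1.205 -1.483
f 2 1 4
f 2 4 3
f 4 1 5
f 4 5 3
f 5 1 6
f 5 6 3
f 6 1 7
f 6 7 3
f 7 1 8
f 7 8 3
f 8 1 9
f 8 9 3
f 9 1 10
f 9 10 3
f 10 1 2
f 10 2 3
f 12 11 14
f 12 14 13
f 14 11 15
f 14 15 13
f 15 11 16
f 15 16 13
f 16 11 17
f 16 17 13
f 17 11 18
f 17 18 13
f 18 11 19
f 18 19 13
f 19 11 20
f 19 20 13
f 20 11 12
f 20 12 13
f 22 24 21
f 25 22 21
f 21 24 23
f 23 25 21
f 22 28 24
f 26 22 25
f 26 28 22
f 24 28 23
f 27 25 23
f 23 28 27
f 27 26 25
f 28 26 27
f 30 32 29
f 33 30 29
f 29 32 31
f 31 33 29
f 30 36 32
f 34 30 33
f 34 36 30
f 32 36 31
f 35 33 31
f 31 36 35
f 35 34 33
f 36 34 35
f 37 74 53
f 74 48 77
f 53 77 42
f 74 77 53
f 37 53 49
f 53 42 54
f 49 54 38
f 53 54 49
f 37 49 58
f 49 38 59
f 58 59 44
f 49 59 58
f 37 58 70
f 58 44 73
f 70 73 47
f 58 73 70
f 37 70 74
f 70 47 78
f 74 78 48
f 70 78 74
f 38 54 65
f 54 42 68
f 65 68 46
f 54 68 65
f 42 77 55
f 77 48 76
f 55 76 41
f 77 76 55
f 48 78 75
f 78 47 71
f 75 71 39
f 78 71 75
f 47 73 72
f 73 44 60
f 72 60 43
f 73 60 72
f 44 59 64
f 59 38 61
f 64 61 45
f 59 61 64
f 40 66 52
f 66 46 67
f 52 67 41
f 66 67 52
f 40 52 50
f 52 41 51
f 50 51 39
f 52 51 50
f 40 50 57
f 50 39 56
f 57 56 43
f 50 56 57
f 40 57 62
f 57 43 63
f 62 63 45
f 57 63 62
f 40 62 66
f 62 45 69
f 66 69 46
f 62 69 66
f 41 67 55
f 67 46 68
f 55 68 42
f 67 68 55
f 39 51 75
f 51 41 76
f 75 76 48
f 51 76 75
f 43 56 72
f 56 39 71
f 72 71 47
f 56 71 72
f 45 63 64
f 63 43 60
f 64 60 44
f 63 60 64
f 46 69 65
f 69 45 61
f 65 61 38
f 69 61 65



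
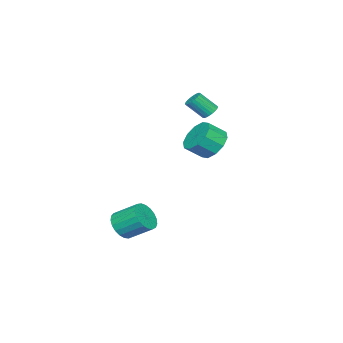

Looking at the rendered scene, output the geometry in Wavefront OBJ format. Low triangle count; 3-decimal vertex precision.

v -1.055 2.911 1.359
v -0.227 3.485 1.101
v 0.463 2.824 1.844
v -0.365 2.249 2.101
v -0.51 3.76 1.609
v 0.18 3.099 2.351
v -1.001 3.711 2.021
v -0.311 3.05 2.763
v -1.512 3.355 2.18
v -0.823 2.694 2.922
v -1.849 2.83 2.025
v -1.159 2.169 2.768
v -1.883 2.336 1.616
v -1.193 1.675 2.359
v -1.6 2.061 1.109
v -0.91 1.4 1.851
v -1.109 2.11 0.697
v -0.419 1.449 1.439
v -0.597 2.466 0.538
v 0.092 1.805 1.28
v -0.261 2.991 0.692
v 0.429 2.33 1.435
v -2.373 1.92 3.052
v -1.974 2.27 3.151
v -1.508 1.471 4.107
v -1.907 1.12 4.008
v -2.123 2.34 3.282
v -1.658 1.541 4.238
v -2.311 2.346 3.378
v -1.845 1.546 4.334
v -2.508 2.287 3.425
v -2.042 1.487 4.38
v -2.684 2.172 3.414
v -2.218 1.372 4.37
v -2.813 2.018 3.349
v -2.347 1.219 4.305
v -2.875 1.85 3.238
v -2.409 1.051 4.194
v -2.86 1.692 3.099
v -2.395 0.893 4.055
v -2.772 1.569 2.953
v -2.306 0.77 3.909
v -2.622 1.499 2.822
v -2.157 0.7 3.778
v -2.435 1.494 2.726
v -1.969 0.694 3.682
v -2.238 1.553 2.68
v -1.772 0.753 3.635
v -2.062 1.668 2.69
v -1.596 0.868 3.646
v -1.933 1.821 2.755
v -1.467 1.022 3.711
v -1.871 1.989 2.866
v -1.405 1.19 3.822
v -1.885 2.147 3.005
v -1.42 1.348 3.961
v 3.364 0.125 -3.377
v 4.017 -0.127 -2.812
v 3.769 1.142 -1.958
v 3.116 1.395 -2.523
v 4.206 0.078 -3.062
v 3.958 1.347 -2.208
v 4.249 0.291 -3.366
v 4 1.56 -2.512
v 4.139 0.476 -3.673
v 3.89 1.745 -2.819
v 3.895 0.6 -3.928
v 3.646 1.869 -3.074
v 3.559 0.642 -4.088
v 3.311 1.911 -3.234
v 3.189 0.594 -4.125
v 2.941 1.864 -3.271
v 2.85 0.466 -4.033
v 2.602 1.735 -3.179
v 2.6 0.279 -3.827
v 2.352 1.548 -2.973
v 2.482 0.065 -3.544
v 2.234 1.334 -2.69
v 2.516 -0.138 -3.231
v 2.268 1.131 -2.377
v 2.697 -0.296 -2.944
v 2.449 0.973 -2.09
v 2.993 -0.381 -2.732
v 2.745 0.888 -1.878
v 3.354 -0.378 -2.631
v 3.106 0.891 -1.777
v 3.716 -0.289 -2.66
v 3.468 0.981 -1.805
f 2 1 5
f 2 5 3
f 3 5 6
f 3 6 4
f 5 1 7
f 5 7 6
f 6 7 8
f 6 8 4
f 7 1 9
f 7 9 8
f 8 9 10
f 8 10 4
f 9 1 11
f 9 11 10
f 10 11 12
f 10 12 4
f 11 1 13
f 11 13 12
f 12 13 14
f 12 14 4
f 13 1 15
f 13 15 14
f 14 15 16
f 14 16 4
f 15 1 17
f 15 17 16
f 16 17 18
f 16 18 4
f 17 1 19
f 17 19 18
f 18 19 20
f 18 20 4
f 19 1 21
f 19 21 20
f 20 21 22
f 20 22 4
f 21 1 2
f 21 2 22
f 22 2 3
f 22 3 4
f 24 23 27
f 24 27 25
f 25 27 28
f 25 28 26
f 27 23 29
f 27 29 28
f 28 29 30
f 28 30 26
f 29 23 31
f 29 31 30
f 30 31 32
f 30 32 26
f 31 23 33
f 31 33 32
f 32 33 34
f 32 34 26
f 33 23 35
f 33 35 34
f 34 35 36
f 34 36 26
f 35 23 37
f 35 37 36
f 36 37 38
f 36 38 26
f 37 23 39
f 37 39 38
f 38 39 40
f 38 40 26
f 39 23 41
f 39 41 40
f 40 41 42
f 40 42 26
f 41 23 43
f 41 43 42
f 42 43 44
f 42 44 26
f 43 23 45
f 43 45 44
f 44 45 46
f 44 46 26
f 45 23 47
f 45 47 46
f 46 47 48
f 46 48 26
f 47 23 49
f 47 49 48
f 48 49 50
f 48 50 26
f 49 23 51
f 49 51 50
f 50 51 52
f 50 52 26
f 51 23 53
f 51 53 52
f 52 53 54
f 52 54 26
f 53 23 55
f 53 55 54
f 54 55 56
f 54 56 26
f 55 23 24
f 55 24 56
f 56 24 25
f 56 25 26
f 58 57 61
f 58 61 59
f 59 61 62
f 59 62 60
f 61 57 63
f 61 63 62
f 62 63 64
f 62 64 60
f 63 57 65
f 63 65 64
f 64 65 66
f 64 66 60
f 65 57 67
f 65 67 66
f 66 67 68
f 66 68 60
f 67 57 69
f 67 69 68
f 68 69 70
f 68 70 60
f 69 57 71
f 69 71 70
f 70 71 72
f 70 72 60
f 71 57 73
f 71 73 72
f 72 73 74
f 72 74 60
f 73 57 75
f 73 75 74
f 74 75 76
f 74 76 60
f 75 57 77
f 75 77 76
f 76 77 78
f 76 78 60
f 77 57 79
f 77 79 78
f 78 79 80
f 78 80 60
f 79 57 81
f 79 81 80
f 80 81 82
f 80 82 60
f 81 57 83
f 81 83 82
f 82 83 84
f 82 84 60
f 83 57 85
f 83 85 84
f 84 85 86
f 84 86 60
f 85 57 87
f 85 87 86
f 86 87 88
f 86 88 60
f 87 57 58
f 87 58 88
f 88 58 59
f 88 59 60



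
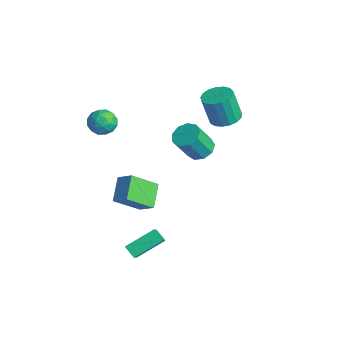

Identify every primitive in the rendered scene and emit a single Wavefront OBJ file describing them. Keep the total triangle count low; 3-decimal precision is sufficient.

v -0.255 3.044 1.578
v 0.42 3.653 1.819
v 0.13 3.245 3.662
v -0.545 2.636 3.422
v 0.045 3.902 1.816
v -0.244 3.495 3.659
v -0.398 3.956 1.758
v -0.687 3.548 3.601
v -0.808 3.8 1.659
v -1.098 3.392 3.502
v -1.092 3.471 1.541
v -1.381 3.063 3.385
v -1.184 3.044 1.432
v -1.473 2.636 3.276
v -1.063 2.618 1.357
v -1.353 2.21 3.2
v -0.757 2.288 1.332
v -1.047 1.881 3.176
v -0.337 2.132 1.364
v -0.626 1.724 3.207
v 0.103 2.185 1.445
v -0.187 1.777 3.288
v 0.46 2.435 1.556
v 0.171 2.027 3.399
v 0.654 2.824 1.673
v 0.364 2.416 3.516
v 0.639 3.263 1.767
v 0.349 2.855 3.611
v -0.75 -3.389 -1.418
v 0.107 -2.975 -0.755
v -0.538 -1.864 -2.646
v 0.32 -1.45 -1.983
v 0.32 -4.23 -2.277
v 1.178 -3.816 -1.614
v 0.533 -2.705 -3.505
v 1.39 -2.291 -2.842
v 2.755 -4.564 -4.11
v 3.628 -5.165 -3.121
v 2.905 -2.924 -3.246
v 3.777 -3.525 -2.256
v 3.423 -4.375 -4.584
v 4.295 -4.976 -3.594
v 3.572 -2.735 -3.719
v 4.445 -3.336 -2.73
v -0.045 1.376 -0.29
v 0.397 0.74 -0.686
v 0.448 -0.232 0.934
v 0.005 0.404 1.33
v 0.775 1.139 -0.458
v 0.826 0.167 1.162
v 0.769 1.65 -0.152
v 0.82 0.678 1.469
v 0.382 2.032 0.09
v 0.433 1.06 1.71
v -0.205 2.107 0.154
v -0.154 1.135 1.774
v -0.717 1.84 0.01
v -0.666 0.868 1.63
v -0.915 1.356 -0.274
v -0.864 0.384 1.346
v -0.706 0.881 -0.566
v -0.655 -0.091 1.054
v -0.188 0.638 -0.728
v -0.137 -0.334 0.892
v -2.482 -2.943 2.326
v -1.593 -2.948 2.234
v -2.447 -4.332 2.726
v -1.558 -4.337 2.634
v -1.937 -3.868 3.295
v -1.958 -3.01 3.047
v -2.082 -4.27 1.913
v -2.103 -3.412 1.665
v -1.346 -3.768 1.979
v -1.256 -3.519 2.833
v -2.784 -3.761 2.127
v -2.694 -3.512 2.981
v -2.04 -2.823 2.245
v -2 -4.457 2.715
v -2.222 -4.181 3.103
v -1.7 -4.184 3.049
v -2.255 -2.86 2.723
v -1.733 -2.863 2.669
v -1.935 -3.404 3.292
v -2.307 -4.417 2.291
v -1.785 -4.42 2.237
v -2.34 -3.096 1.911
v -1.818 -3.099 1.857
v -2.105 -3.876 1.668
v -1.372 -3.308 2.041
v -1.352 -4.125 2.276
v -1.66 -4.085 1.852
v -1.672 -3.581 1.707
v -1.32 -3.162 2.543
v -1.3 -3.979 2.778
v -1.522 -3.703 3.166
v -1.535 -3.199 3.021
v -1.175 -3.644 2.393
v -2.74 -3.301 2.182
v -2.72 -4.118 2.417
v -2.505 -4.081 1.939
v -2.518 -3.577 1.794
v -2.688 -3.155 2.684
v -2.668 -3.972 2.919
v -2.368 -3.699 3.253
v -2.38 -3.195 3.108
v -2.865 -3.636 2.567
f 2 1 5
f 2 5 3
f 3 5 6
f 3 6 4
f 5 1 7
f 5 7 6
f 6 7 8
f 6 8 4
f 7 1 9
f 7 9 8
f 8 9 10
f 8 10 4
f 9 1 11
f 9 11 10
f 10 11 12
f 10 12 4
f 11 1 13
f 11 13 12
f 12 13 14
f 12 14 4
f 13 1 15
f 13 15 14
f 14 15 16
f 14 16 4
f 15 1 17
f 15 17 16
f 16 17 18
f 16 18 4
f 17 1 19
f 17 19 18
f 18 19 20
f 18 20 4
f 19 1 21
f 19 21 20
f 20 21 22
f 20 22 4
f 21 1 23
f 21 23 22
f 22 23 24
f 22 24 4
f 23 1 25
f 23 25 24
f 24 25 26
f 24 26 4
f 25 1 27
f 25 27 26
f 26 27 28
f 26 28 4
f 27 1 2
f 27 2 28
f 28 2 3
f 28 3 4
f 30 32 29
f 33 30 29
f 29 32 31
f 31 33 29
f 30 36 32
f 34 30 33
f 34 36 30
f 32 36 31
f 35 33 31
f 31 36 35
f 35 34 33
f 36 34 35
f 38 40 37
f 41 38 37
f 37 40 39
f 39 41 37
f 38 44 40
f 42 38 41
f 42 44 38
f 40 44 39
f 43 41 39
f 39 44 43
f 43 42 41
f 44 42 43
f 46 45 49
f 46 49 47
f 47 49 50
f 47 50 48
f 49 45 51
f 49 51 50
f 50 51 52
f 50 52 48
f 51 45 53
f 51 53 52
f 52 53 54
f 52 54 48
f 53 45 55
f 53 55 54
f 54 55 56
f 54 56 48
f 55 45 57
f 55 57 56
f 56 57 58
f 56 58 48
f 57 45 59
f 57 59 58
f 58 59 60
f 58 60 48
f 59 45 61
f 59 61 60
f 60 61 62
f 60 62 48
f 61 45 63
f 61 63 62
f 62 63 64
f 62 64 48
f 63 45 46
f 63 46 64
f 64 46 47
f 64 47 48
f 65 102 81
f 102 76 105
f 81 105 70
f 102 105 81
f 65 81 77
f 81 70 82
f 77 82 66
f 81 82 77
f 65 77 86
f 77 66 87
f 86 87 72
f 77 87 86
f 65 86 98
f 86 72 101
f 98 101 75
f 86 101 98
f 65 98 102
f 98 75 106
f 102 106 76
f 98 106 102
f 66 82 93
f 82 70 96
f 93 96 74
f 82 96 93
f 70 105 83
f 105 76 104
f 83 104 69
f 105 104 83
f 76 106 103
f 106 75 99
f 103 99 67
f 106 99 103
f 75 101 100
f 101 72 88
f 100 88 71
f 101 88 100
f 72 87 92
f 87 66 89
f 92 89 73
f 87 89 92
f 68 94 80
f 94 74 95
f 80 95 69
f 94 95 80
f 68 80 78
f 80 69 79
f 78 79 67
f 80 79 78
f 68 78 85
f 78 67 84
f 85 84 71
f 78 84 85
f 68 85 90
f 85 71 91
f 90 91 73
f 85 91 90
f 68 90 94
f 90 73 97
f 94 97 74
f 90 97 94
f 69 95 83
f 95 74 96
f 83 96 70
f 95 96 83
f 67 79 103
f 79 69 104
f 103 104 76
f 79 104 103
f 71 84 100
f 84 67 99
f 100 99 75
f 84 99 100
f 73 91 92
f 91 71 88
f 92 88 72
f 91 88 92
f 74 97 93
f 97 73 89
f 93 89 66
f 97 89 93



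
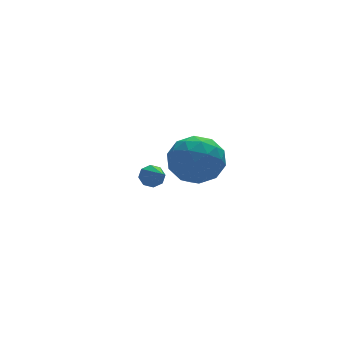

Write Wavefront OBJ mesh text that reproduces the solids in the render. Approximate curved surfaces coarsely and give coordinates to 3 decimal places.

v -2.792 -0.72 -0.616
v -1.904 -0.743 -1.271
v -2.716 -2.497 -0.449
v -1.828 -2.52 -1.104
v -1.758 -2.079 -0.094
v -1.805 -0.981 -0.197
v -2.815 -2.259 -1.523
v -2.862 -1.161 -1.626
v -1.918 -1.694 -1.831
v -1.264 -1.583 -0.948
v -3.356 -1.657 -0.772
v -2.702 -1.546 0.111
v -2.355 -0.576 -0.958
v -2.265 -2.664 -0.762
v -2.224 -2.405 -0.169
v -1.702 -2.419 -0.553
v -2.297 -0.716 -0.327
v -1.774 -0.729 -0.712
v -1.688 -1.515 -0.02
v -2.846 -2.511 -1.008
v -2.323 -2.524 -1.393
v -2.918 -0.821 -1.167
v -2.396 -0.835 -1.551
v -2.932 -1.725 -1.7
v -1.841 -1.148 -1.672
v -1.796 -2.193 -1.574
v -2.376 -2.039 -1.82
v -2.404 -1.394 -1.881
v -1.457 -1.083 -1.153
v -1.412 -2.127 -1.056
v -1.371 -1.868 -0.462
v -1.398 -1.223 -0.522
v -1.465 -1.642 -1.483
v -3.208 -1.113 -0.664
v -3.163 -2.157 -0.567
v -3.222 -2.017 -1.198
v -3.249 -1.372 -1.258
v -2.824 -1.047 -0.146
v -2.779 -2.092 -0.048
v -2.216 -1.846 0.161
v -2.244 -1.201 0.1
v -3.155 -1.598 -0.237
v -2.235 3.082 -4.357
v -1.829 3.255 -4.063
v -2.285 1.718 -3.483
v -2.189 3.365 -3.911
v -2.576 3.309 -4.021
v -2.763 3.12 -4.327
v -2.64 2.908 -4.651
v -2.281 2.798 -4.802
v -1.894 2.854 -4.693
v -1.707 3.043 -4.386
f 1 38 17
f 38 12 41
f 17 41 6
f 38 41 17
f 1 17 13
f 17 6 18
f 13 18 2
f 17 18 13
f 1 13 22
f 13 2 23
f 22 23 8
f 13 23 22
f 1 22 34
f 22 8 37
f 34 37 11
f 22 37 34
f 1 34 38
f 34 11 42
f 38 42 12
f 34 42 38
f 2 18 29
f 18 6 32
f 29 32 10
f 18 32 29
f 6 41 19
f 41 12 40
f 19 40 5
f 41 40 19
f 12 42 39
f 42 11 35
f 39 35 3
f 42 35 39
f 11 37 36
f 37 8 24
f 36 24 7
f 37 24 36
f 8 23 28
f 23 2 25
f 28 25 9
f 23 25 28
f 4 30 16
f 30 10 31
f 16 31 5
f 30 31 16
f 4 16 14
f 16 5 15
f 14 15 3
f 16 15 14
f 4 14 21
f 14 3 20
f 21 20 7
f 14 20 21
f 4 21 26
f 21 7 27
f 26 27 9
f 21 27 26
f 4 26 30
f 26 9 33
f 30 33 10
f 26 33 30
f 5 31 19
f 31 10 32
f 19 32 6
f 31 32 19
f 3 15 39
f 15 5 40
f 39 40 12
f 15 40 39
f 7 20 36
f 20 3 35
f 36 35 11
f 20 35 36
f 9 27 28
f 27 7 24
f 28 24 8
f 27 24 28
f 10 33 29
f 33 9 25
f 29 25 2
f 33 25 29
f 44 43 46
f 44 46 45
f 46 43 47
f 46 47 45
f 47 43 48
f 47 48 45
f 48 43 49
f 48 49 45
f 49 43 50
f 49 50 45
f 50 43 51
f 50 51 45
f 51 43 52
f 51 52 45
f 52 43 44
f 52 44 45



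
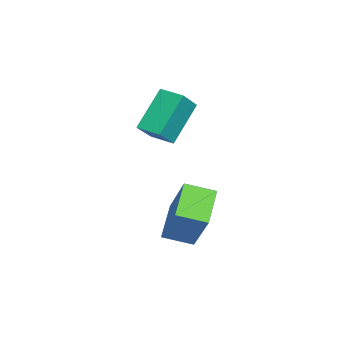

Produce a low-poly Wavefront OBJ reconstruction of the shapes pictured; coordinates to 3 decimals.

v -0.586 -2.364 2.521
v 0.29 -2.861 3.389
v -0.028 -1.551 2.424
v 0.848 -2.049 3.292
v 0.392 -3.211 1.048
v 1.268 -3.709 1.916
v 0.95 -2.399 0.951
v 1.826 -2.896 1.819
v 4.065 -1.752 -2.472
v 3.998 -2.878 -2.126
v 2.725 -1.424 -1.662
v 2.658 -2.55 -1.316
v 5.222 -1.29 -0.744
v 5.155 -2.416 -0.398
v 3.882 -0.962 0.066
v 3.815 -2.088 0.412
f 2 4 1
f 5 2 1
f 1 4 3
f 3 5 1
f 2 8 4
f 6 2 5
f 6 8 2
f 4 8 3
f 7 5 3
f 3 8 7
f 7 6 5
f 8 6 7
f 10 12 9
f 13 10 9
f 9 12 11
f 11 13 9
f 10 16 12
f 14 10 13
f 14 16 10
f 12 16 11
f 15 13 11
f 11 16 15
f 15 14 13
f 16 14 15



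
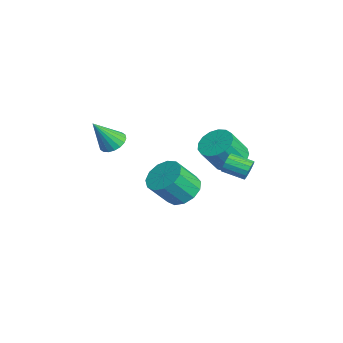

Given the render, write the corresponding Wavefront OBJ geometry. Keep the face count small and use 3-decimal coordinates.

v -1.327 1.979 -2.399
v -0.633 2.603 -2.013
v -0.439 1.586 -0.715
v -1.133 0.961 -1.101
v -1.135 2.773 -1.805
v -0.941 1.755 -0.507
v -1.698 2.69 -1.785
v -1.504 1.673 -0.488
v -2.143 2.382 -1.96
v -1.949 1.364 -0.663
v -2.329 1.945 -2.275
v -2.135 0.928 -0.978
v -2.197 1.519 -2.629
v -2.003 0.502 -1.331
v -1.789 1.239 -2.909
v -1.594 0.222 -1.612
v -1.234 1.194 -3.028
v -1.04 0.177 -1.731
v -0.709 1.398 -2.947
v -0.514 0.381 -1.649
v -0.38 1.786 -2.692
v -0.186 0.769 -1.394
v -0.352 2.235 -2.343
v -0.158 1.218 -1.046
v 0.209 -1.672 2.308
v 0.776 -1.98 2.037
v 0.391 -2.608 3.752
v 0.895 -1.732 2.183
v 0.878 -1.471 2.353
v 0.728 -1.251 2.515
v 0.476 -1.114 2.636
v 0.17 -1.088 2.692
v -0.127 -1.177 2.672
v -0.359 -1.364 2.58
v -0.478 -1.613 2.434
v -0.461 -1.873 2.263
v -0.311 -2.093 2.101
v -0.059 -2.23 1.98
v 0.247 -2.256 1.925
v 0.545 -2.167 1.945
v -1.11 4.222 -0.373
v -0.371 4.756 -0.192
v -0.071 3.893 1.134
v -0.81 3.358 0.953
v -0.705 4.962 0.018
v -0.405 4.098 1.344
v -1.132 4.998 0.139
v -0.832 4.135 1.464
v -1.554 4.857 0.142
v -1.254 3.993 1.467
v -1.874 4.57 0.027
v -1.574 3.706 1.352
v -2.019 4.203 -0.179
v -1.72 3.339 1.146
v -1.956 3.84 -0.43
v -1.656 2.977 0.895
v -1.699 3.565 -0.667
v -1.399 2.702 0.658
v -1.307 3.441 -0.837
v -1.007 2.577 0.488
v -0.87 3.495 -0.901
v -0.57 2.631 0.425
v -0.488 3.716 -0.843
v -0.188 2.852 0.482
v -0.248 4.052 -0.678
v 0.052 3.189 0.647
v -0.206 4.428 -0.443
v 0.094 3.564 0.882
v 2.661 3.986 1.077
v 2.971 3.95 1.53
v 2.388 3.039 1.856
v 2.079 3.074 1.403
v 2.752 4.116 1.603
v 2.169 3.205 1.93
v 2.509 4.248 1.536
v 1.926 3.336 1.862
v 2.306 4.309 1.345
v 1.724 3.398 1.672
v 2.199 4.283 1.083
v 1.616 3.372 1.409
v 2.216 4.178 0.819
v 1.633 3.267 1.145
v 2.352 4.021 0.624
v 1.769 3.11 0.95
v 2.571 3.855 0.55
v 1.988 2.944 0.877
v 2.814 3.724 0.618
v 2.231 2.812 0.944
v 3.016 3.662 0.808
v 2.434 2.751 1.135
v 3.124 3.688 1.071
v 2.541 2.777 1.397
v 3.107 3.793 1.335
v 2.524 2.882 1.661
f 2 1 5
f 2 5 3
f 3 5 6
f 3 6 4
f 5 1 7
f 5 7 6
f 6 7 8
f 6 8 4
f 7 1 9
f 7 9 8
f 8 9 10
f 8 10 4
f 9 1 11
f 9 11 10
f 10 11 12
f 10 12 4
f 11 1 13
f 11 13 12
f 12 13 14
f 12 14 4
f 13 1 15
f 13 15 14
f 14 15 16
f 14 16 4
f 15 1 17
f 15 17 16
f 16 17 18
f 16 18 4
f 17 1 19
f 17 19 18
f 18 19 20
f 18 20 4
f 19 1 21
f 19 21 20
f 20 21 22
f 20 22 4
f 21 1 23
f 21 23 22
f 22 23 24
f 22 24 4
f 23 1 2
f 23 2 24
f 24 2 3
f 24 3 4
f 26 25 28
f 26 28 27
f 28 25 29
f 28 29 27
f 29 25 30
f 29 30 27
f 30 25 31
f 30 31 27
f 31 25 32
f 31 32 27
f 32 25 33
f 32 33 27
f 33 25 34
f 33 34 27
f 34 25 35
f 34 35 27
f 35 25 36
f 35 36 27
f 36 25 37
f 36 37 27
f 37 25 38
f 37 38 27
f 38 25 39
f 38 39 27
f 39 25 40
f 39 40 27
f 40 25 26
f 40 26 27
f 42 41 45
f 42 45 43
f 43 45 46
f 43 46 44
f 45 41 47
f 45 47 46
f 46 47 48
f 46 48 44
f 47 41 49
f 47 49 48
f 48 49 50
f 48 50 44
f 49 41 51
f 49 51 50
f 50 51 52
f 50 52 44
f 51 41 53
f 51 53 52
f 52 53 54
f 52 54 44
f 53 41 55
f 53 55 54
f 54 55 56
f 54 56 44
f 55 41 57
f 55 57 56
f 56 57 58
f 56 58 44
f 57 41 59
f 57 59 58
f 58 59 60
f 58 60 44
f 59 41 61
f 59 61 60
f 60 61 62
f 60 62 44
f 61 41 63
f 61 63 62
f 62 63 64
f 62 64 44
f 63 41 65
f 63 65 64
f 64 65 66
f 64 66 44
f 65 41 67
f 65 67 66
f 66 67 68
f 66 68 44
f 67 41 42
f 67 42 68
f 68 42 43
f 68 43 44
f 70 69 73
f 70 73 71
f 71 73 74
f 71 74 72
f 73 69 75
f 73 75 74
f 74 75 76
f 74 76 72
f 75 69 77
f 75 77 76
f 76 77 78
f 76 78 72
f 77 69 79
f 77 79 78
f 78 79 80
f 78 80 72
f 79 69 81
f 79 81 80
f 80 81 82
f 80 82 72
f 81 69 83
f 81 83 82
f 82 83 84
f 82 84 72
f 83 69 85
f 83 85 84
f 84 85 86
f 84 86 72
f 85 69 87
f 85 87 86
f 86 87 88
f 86 88 72
f 87 69 89
f 87 89 88
f 88 89 90
f 88 90 72
f 89 69 91
f 89 91 90
f 90 91 92
f 90 92 72
f 91 69 93
f 91 93 92
f 92 93 94
f 92 94 72
f 93 69 70
f 93 70 94
f 94 70 71
f 94 71 72

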